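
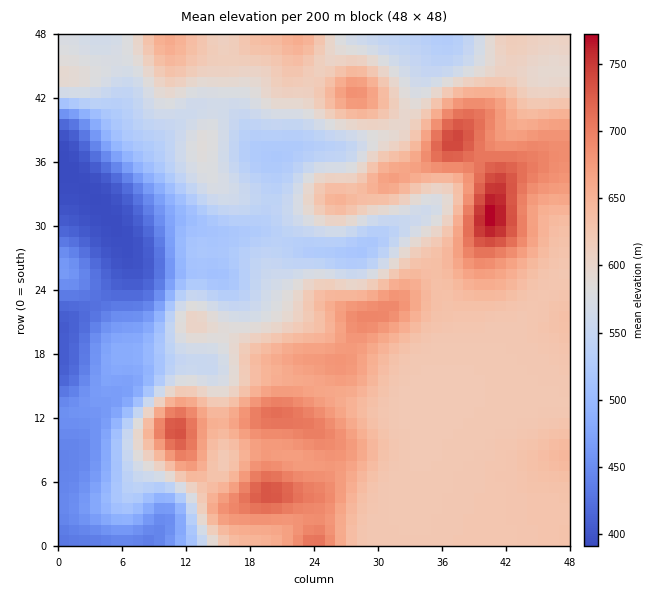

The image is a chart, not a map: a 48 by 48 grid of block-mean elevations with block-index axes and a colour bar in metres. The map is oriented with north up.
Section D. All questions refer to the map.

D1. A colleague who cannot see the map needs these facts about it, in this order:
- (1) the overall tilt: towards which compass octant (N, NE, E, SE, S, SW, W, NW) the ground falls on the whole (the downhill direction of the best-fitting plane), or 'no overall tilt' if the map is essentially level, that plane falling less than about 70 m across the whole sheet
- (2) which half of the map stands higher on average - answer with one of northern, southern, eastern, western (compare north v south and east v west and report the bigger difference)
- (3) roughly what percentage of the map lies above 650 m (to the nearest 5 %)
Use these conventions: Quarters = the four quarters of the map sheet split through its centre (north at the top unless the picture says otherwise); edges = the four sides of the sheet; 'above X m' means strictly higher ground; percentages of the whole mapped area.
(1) Overall the map slopes down towards the west.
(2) Taken as a whole, the eastern half is higher than the western.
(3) Ground above 650 m makes up about 20 % of the sheet.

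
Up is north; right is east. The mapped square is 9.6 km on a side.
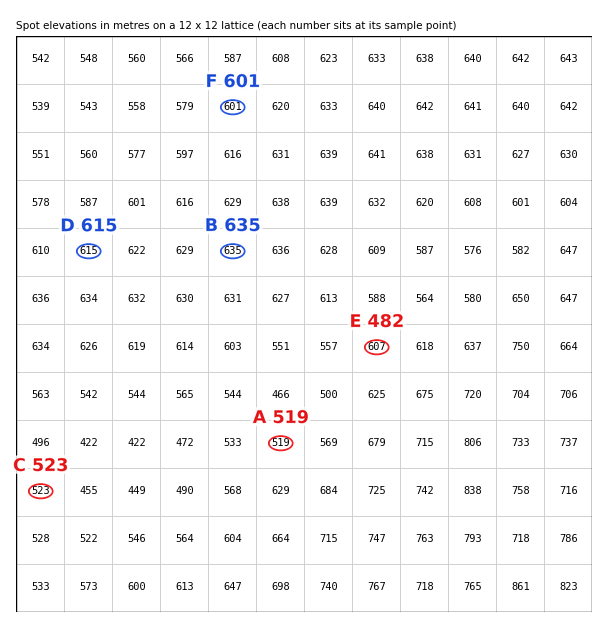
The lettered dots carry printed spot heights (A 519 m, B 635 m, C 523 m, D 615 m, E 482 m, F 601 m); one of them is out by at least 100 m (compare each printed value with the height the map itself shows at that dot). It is E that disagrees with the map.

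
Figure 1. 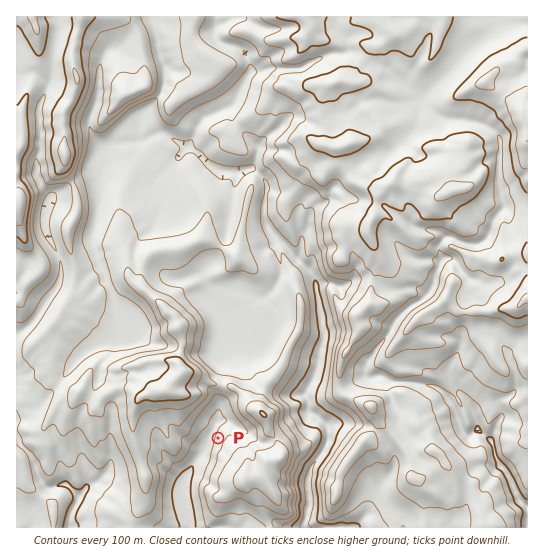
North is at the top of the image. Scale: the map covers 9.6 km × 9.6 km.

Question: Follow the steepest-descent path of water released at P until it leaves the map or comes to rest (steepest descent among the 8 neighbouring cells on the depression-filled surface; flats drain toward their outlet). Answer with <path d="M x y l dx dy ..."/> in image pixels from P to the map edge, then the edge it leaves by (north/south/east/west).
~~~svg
<path d="M218 438l-9 0-2 1-6 15-8 11-11 21 0 13 1 2 0 5 2 1 1 10 3 4 1 6"/>
exit: south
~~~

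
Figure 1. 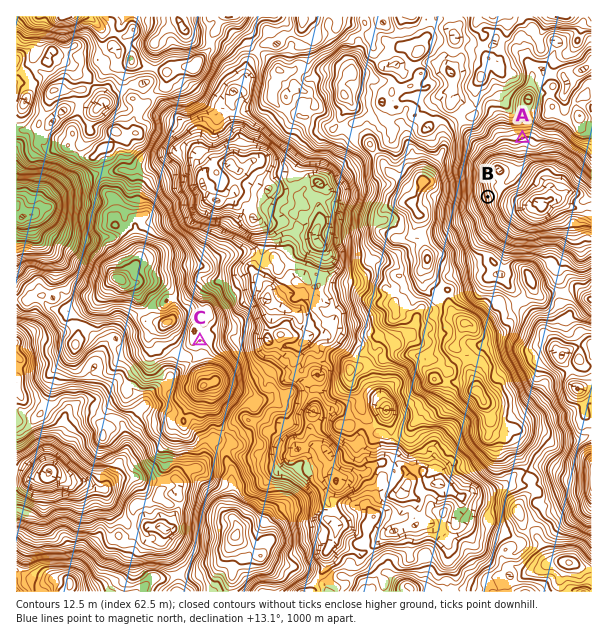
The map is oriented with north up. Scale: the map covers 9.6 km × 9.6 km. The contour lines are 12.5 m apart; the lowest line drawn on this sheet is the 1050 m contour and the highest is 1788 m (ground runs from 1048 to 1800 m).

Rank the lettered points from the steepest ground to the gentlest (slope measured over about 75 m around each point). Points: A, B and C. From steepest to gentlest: B A C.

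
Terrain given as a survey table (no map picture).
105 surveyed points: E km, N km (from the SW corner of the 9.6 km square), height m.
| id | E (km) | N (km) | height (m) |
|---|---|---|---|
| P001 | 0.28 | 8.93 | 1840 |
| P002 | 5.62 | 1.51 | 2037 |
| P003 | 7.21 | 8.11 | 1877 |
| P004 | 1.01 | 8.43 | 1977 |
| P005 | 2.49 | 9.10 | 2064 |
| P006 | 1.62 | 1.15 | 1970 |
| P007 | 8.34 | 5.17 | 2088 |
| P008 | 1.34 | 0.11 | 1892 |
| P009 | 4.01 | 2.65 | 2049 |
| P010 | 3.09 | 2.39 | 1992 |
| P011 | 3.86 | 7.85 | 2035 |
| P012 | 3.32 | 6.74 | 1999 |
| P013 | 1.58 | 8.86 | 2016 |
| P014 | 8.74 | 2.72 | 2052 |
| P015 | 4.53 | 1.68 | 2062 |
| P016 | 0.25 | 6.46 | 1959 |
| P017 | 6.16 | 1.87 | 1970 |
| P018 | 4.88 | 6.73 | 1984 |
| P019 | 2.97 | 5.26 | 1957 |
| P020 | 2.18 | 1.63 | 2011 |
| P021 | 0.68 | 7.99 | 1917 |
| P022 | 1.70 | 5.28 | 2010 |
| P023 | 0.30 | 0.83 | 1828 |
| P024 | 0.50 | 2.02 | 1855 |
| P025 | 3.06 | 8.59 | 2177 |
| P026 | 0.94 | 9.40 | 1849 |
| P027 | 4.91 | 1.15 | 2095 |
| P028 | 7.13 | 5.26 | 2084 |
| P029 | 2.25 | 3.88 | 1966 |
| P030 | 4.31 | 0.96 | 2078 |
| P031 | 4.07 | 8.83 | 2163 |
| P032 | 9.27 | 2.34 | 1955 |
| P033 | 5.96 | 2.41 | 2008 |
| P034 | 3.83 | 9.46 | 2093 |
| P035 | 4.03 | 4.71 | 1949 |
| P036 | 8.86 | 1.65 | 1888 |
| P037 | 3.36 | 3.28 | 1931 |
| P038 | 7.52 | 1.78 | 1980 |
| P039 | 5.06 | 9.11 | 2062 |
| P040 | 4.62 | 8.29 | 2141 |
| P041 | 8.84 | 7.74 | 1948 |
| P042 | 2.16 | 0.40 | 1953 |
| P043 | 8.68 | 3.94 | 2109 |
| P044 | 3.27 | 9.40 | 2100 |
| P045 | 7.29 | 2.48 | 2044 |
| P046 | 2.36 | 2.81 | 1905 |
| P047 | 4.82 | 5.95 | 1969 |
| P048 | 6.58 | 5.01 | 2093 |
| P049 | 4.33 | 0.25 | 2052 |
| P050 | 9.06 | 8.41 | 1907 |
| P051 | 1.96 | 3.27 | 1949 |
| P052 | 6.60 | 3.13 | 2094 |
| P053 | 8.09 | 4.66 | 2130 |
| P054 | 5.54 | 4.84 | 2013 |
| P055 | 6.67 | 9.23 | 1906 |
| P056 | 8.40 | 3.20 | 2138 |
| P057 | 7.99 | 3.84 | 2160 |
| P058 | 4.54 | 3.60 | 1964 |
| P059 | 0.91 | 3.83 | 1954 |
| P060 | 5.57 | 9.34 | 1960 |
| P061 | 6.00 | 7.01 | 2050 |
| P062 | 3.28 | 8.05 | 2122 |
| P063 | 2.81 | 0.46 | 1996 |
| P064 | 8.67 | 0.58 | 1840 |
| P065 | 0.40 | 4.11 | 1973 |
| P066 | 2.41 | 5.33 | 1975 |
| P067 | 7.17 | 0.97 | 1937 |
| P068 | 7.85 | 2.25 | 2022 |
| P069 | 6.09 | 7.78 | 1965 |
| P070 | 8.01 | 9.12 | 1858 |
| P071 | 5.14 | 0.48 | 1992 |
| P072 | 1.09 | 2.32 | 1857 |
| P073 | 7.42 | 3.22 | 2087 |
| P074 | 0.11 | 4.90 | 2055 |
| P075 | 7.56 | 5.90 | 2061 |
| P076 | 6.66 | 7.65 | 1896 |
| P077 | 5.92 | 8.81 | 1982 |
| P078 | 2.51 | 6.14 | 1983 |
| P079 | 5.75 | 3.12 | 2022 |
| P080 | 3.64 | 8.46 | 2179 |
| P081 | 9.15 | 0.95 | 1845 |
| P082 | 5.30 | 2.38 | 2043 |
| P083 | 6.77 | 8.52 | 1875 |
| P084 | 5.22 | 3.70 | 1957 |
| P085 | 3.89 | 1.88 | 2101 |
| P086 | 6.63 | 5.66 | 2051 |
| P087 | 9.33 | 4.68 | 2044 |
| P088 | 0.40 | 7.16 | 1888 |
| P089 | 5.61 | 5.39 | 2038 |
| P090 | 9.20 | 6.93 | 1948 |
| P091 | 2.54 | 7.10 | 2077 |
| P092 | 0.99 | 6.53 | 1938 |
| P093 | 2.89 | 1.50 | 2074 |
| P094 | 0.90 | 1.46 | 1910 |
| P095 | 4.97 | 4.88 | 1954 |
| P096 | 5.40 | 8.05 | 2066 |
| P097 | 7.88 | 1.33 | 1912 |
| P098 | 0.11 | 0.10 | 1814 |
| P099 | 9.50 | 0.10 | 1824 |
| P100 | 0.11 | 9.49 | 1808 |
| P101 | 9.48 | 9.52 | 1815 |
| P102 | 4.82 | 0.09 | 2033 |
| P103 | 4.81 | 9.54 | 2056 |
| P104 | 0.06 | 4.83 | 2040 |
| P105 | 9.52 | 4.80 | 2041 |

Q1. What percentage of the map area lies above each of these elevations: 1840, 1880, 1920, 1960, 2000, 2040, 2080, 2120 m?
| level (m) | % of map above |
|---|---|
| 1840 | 97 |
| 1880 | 89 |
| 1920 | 81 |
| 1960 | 64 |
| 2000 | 44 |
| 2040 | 29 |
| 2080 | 14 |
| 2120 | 5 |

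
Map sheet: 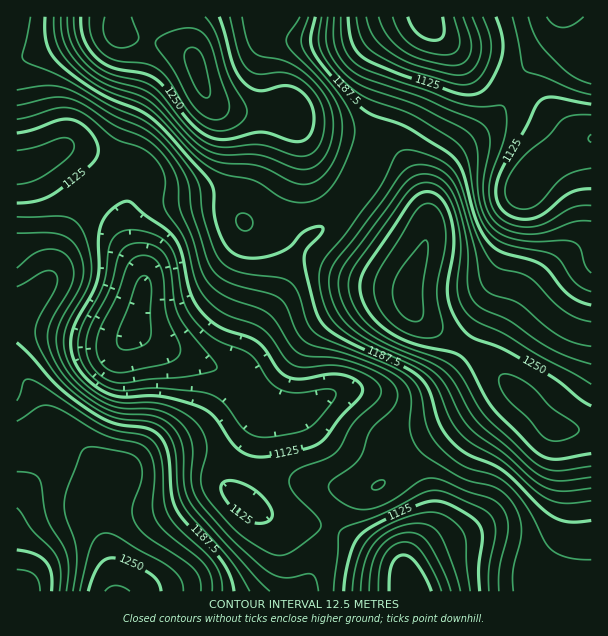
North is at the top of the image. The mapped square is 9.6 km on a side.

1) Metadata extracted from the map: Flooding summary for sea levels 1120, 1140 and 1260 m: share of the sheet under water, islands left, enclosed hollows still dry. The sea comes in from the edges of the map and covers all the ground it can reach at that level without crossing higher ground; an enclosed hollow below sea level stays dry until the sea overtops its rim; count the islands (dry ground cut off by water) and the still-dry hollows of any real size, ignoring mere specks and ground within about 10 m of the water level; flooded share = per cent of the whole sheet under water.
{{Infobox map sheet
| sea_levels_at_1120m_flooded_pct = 8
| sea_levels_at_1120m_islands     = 0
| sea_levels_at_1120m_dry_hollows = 1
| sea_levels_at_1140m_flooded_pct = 32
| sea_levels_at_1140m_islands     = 0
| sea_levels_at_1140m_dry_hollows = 0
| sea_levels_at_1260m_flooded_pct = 93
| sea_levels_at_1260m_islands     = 1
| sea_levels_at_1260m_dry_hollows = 0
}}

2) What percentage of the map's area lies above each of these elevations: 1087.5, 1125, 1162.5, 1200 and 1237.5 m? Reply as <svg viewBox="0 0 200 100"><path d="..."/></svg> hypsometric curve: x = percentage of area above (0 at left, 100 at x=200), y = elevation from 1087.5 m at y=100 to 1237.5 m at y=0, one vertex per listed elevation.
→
<svg viewBox="0 0 200 100"><path d="M192 100l-32-25-51-25-41-25-37-25"/></svg>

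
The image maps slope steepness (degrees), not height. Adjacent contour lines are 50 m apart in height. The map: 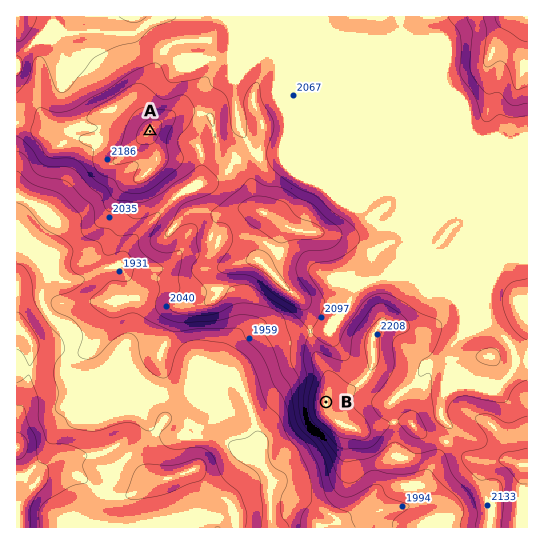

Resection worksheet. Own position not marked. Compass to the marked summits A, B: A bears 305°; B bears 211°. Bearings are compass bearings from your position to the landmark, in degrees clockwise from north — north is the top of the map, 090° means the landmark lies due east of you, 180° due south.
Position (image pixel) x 388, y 298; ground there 2120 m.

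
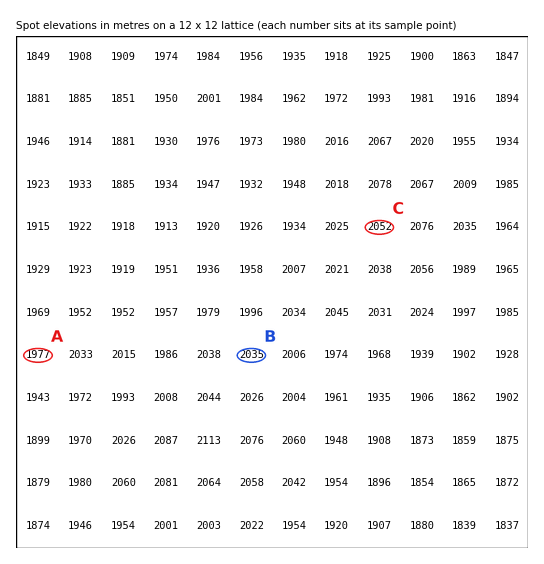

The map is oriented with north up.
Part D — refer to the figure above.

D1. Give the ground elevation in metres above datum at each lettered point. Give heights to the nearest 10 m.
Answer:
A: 1980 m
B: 2030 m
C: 2050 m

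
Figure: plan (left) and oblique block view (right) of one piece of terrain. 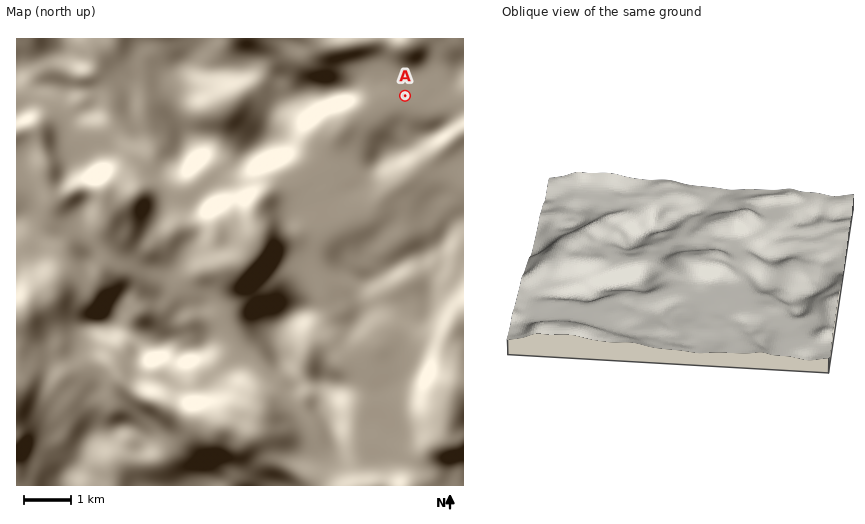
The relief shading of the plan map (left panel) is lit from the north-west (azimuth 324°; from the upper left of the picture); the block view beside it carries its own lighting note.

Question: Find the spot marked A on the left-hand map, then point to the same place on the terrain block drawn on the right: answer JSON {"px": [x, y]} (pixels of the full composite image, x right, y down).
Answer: {"px": [791, 333]}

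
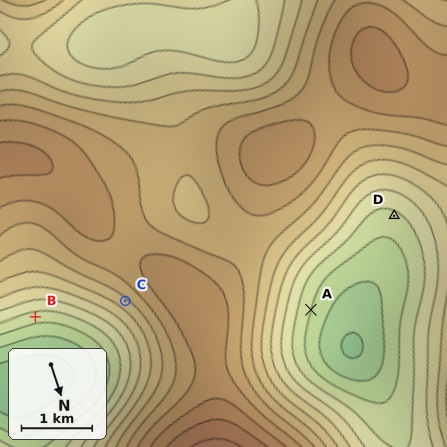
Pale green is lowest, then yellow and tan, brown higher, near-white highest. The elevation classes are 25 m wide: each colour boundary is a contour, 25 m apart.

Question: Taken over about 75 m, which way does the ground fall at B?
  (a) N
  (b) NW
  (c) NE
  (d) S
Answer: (a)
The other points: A NW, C NE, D NE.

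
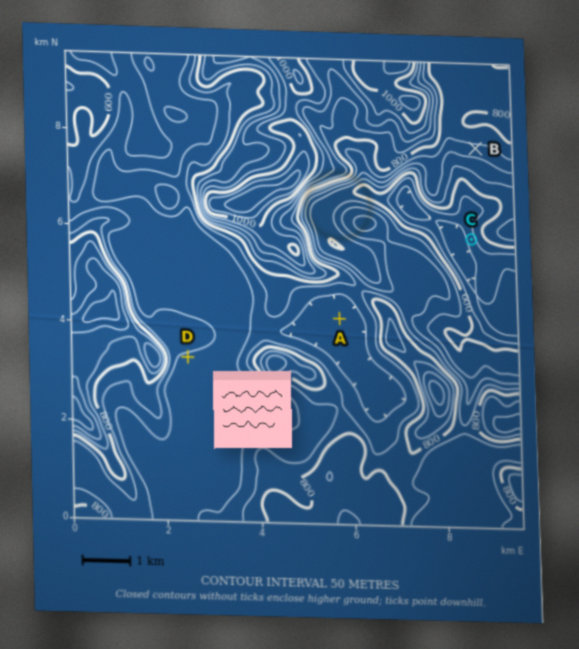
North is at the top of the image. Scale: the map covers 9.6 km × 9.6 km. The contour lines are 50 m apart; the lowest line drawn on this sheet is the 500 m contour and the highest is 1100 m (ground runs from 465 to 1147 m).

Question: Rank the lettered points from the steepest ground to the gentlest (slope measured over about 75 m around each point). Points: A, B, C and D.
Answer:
C B D A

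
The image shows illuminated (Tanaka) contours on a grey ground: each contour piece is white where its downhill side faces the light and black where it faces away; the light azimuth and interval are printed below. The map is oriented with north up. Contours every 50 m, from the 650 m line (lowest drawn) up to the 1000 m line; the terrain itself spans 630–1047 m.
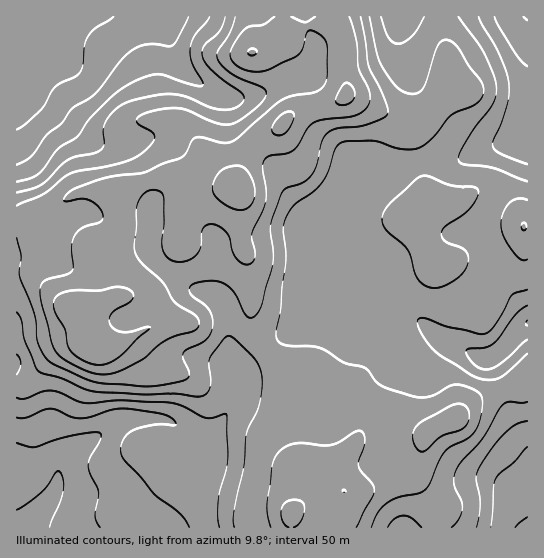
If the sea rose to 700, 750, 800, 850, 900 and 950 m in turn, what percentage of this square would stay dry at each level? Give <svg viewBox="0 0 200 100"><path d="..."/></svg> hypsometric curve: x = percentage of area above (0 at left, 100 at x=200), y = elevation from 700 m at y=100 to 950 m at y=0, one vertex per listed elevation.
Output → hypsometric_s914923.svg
<svg viewBox="0 0 200 100"><path d="M188 100l-17-20-21-20-50-20-40-20-31-20"/></svg>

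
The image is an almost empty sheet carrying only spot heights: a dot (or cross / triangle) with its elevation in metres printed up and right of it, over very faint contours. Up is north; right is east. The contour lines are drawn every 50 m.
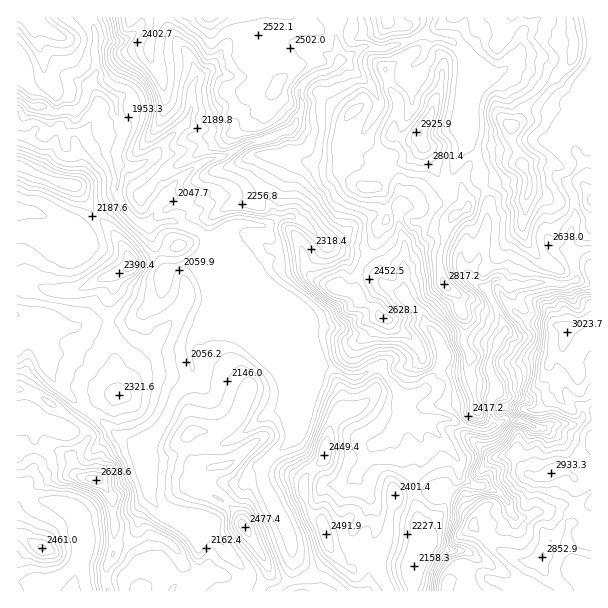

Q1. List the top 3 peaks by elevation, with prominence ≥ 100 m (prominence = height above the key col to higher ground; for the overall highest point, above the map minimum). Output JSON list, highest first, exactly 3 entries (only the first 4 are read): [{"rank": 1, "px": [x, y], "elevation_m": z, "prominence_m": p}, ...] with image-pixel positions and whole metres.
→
[{"rank": 1, "px": [567, 332], "elevation_m": 3024, "prominence_m": 1186}, {"rank": 2, "px": [512, 126], "elevation_m": 2984, "prominence_m": 393}, {"rank": 3, "px": [420, 134], "elevation_m": 2953, "prominence_m": 258}]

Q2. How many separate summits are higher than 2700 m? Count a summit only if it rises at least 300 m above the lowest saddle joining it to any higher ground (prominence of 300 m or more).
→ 2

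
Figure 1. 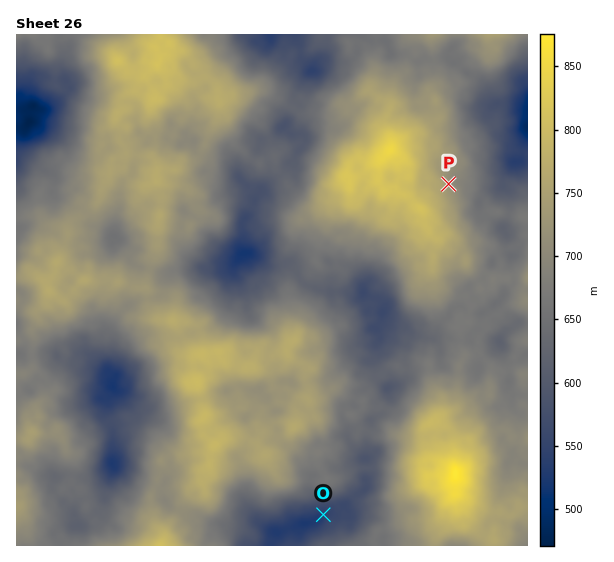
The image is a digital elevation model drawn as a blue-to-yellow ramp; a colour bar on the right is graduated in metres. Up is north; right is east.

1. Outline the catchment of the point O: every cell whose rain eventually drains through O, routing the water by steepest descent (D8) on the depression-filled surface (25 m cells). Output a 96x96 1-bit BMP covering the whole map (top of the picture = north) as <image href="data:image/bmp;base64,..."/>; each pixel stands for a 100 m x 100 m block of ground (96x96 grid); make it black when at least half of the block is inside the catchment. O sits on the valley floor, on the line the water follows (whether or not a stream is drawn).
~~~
<image width="96" height="96" href="data:image/bmp;base64,Qk2+BAAAAAAAAD4AAAAoAAAAYAAAAGAAAAABAAEAAAAAAIAEAAATCwAAEwsAAAIAAAAAAAAA////AAAAAAAAAAAAAAAAB+AAAAAAAAAAAAAAB+AAAAAAAAAAAAAAB/AAAAAAAAAAAAAAD/4AAAAAAAAAAAAAD//AAAAAAAAAAAAAH//+AAAAAAAAAAAAP///AAAAAAAAAAAAP///AAAAAAAAAAAAP///gAAAAAAAAAAAP///wAAAAAAAAAAAP///4AAAAAAAAAAAP///4AAAAAAAAAAAP///4AAAAAAAAAAAP///wAAAAAAAAAAAf///wAAAAAAAAAAAf///AAAAAAAAAAAA///+AAAAAAAAAAAA///+AAAAAAAAAAAH///+AAAAAAAAAAAP///+AAAAAAAAAAAf///+AAAAAAAAAAAP///+AAAAAAAAAAAP//+EAAAAAAAAAAAP//8AAAAAAAAAAAAP//4AAAAAAAAAAAAH+PwAAAAAAAAAAAAGAAAAAAAAAAAAAAACAAAAAAAAAAAAAAAAAAAAAAAAAAAAAAAAAAAAAAAAAAAAAAAAAAAAAAAAAAAAAAAAAAAAAAAAAAAAAAAAAAAAAAAAAAAAAAAAAAAAAAAAAAAAAAAAAAAAAAAAAAAAAAAAAAAAAAAAAAAAAAAAAAAAAAAAAAAAAAAAAAAAAAAAAAAAAAAAAAAAAAAAAAAAAAAAAAAAAAAAAAAAAAAAAAAAAAAAAAAAAAAAAAAAAAAAAAAAAAAAAAAAAAAAAAAAAAAAAAAAAAAAAAAAAAAAAAAAAAAAAAAAAAAAAAAAAAAAAAAAAAAAAAAAAAAAAAAAAAAAAAAAAAAAAAAAAAAAAAAAAAAAAAAAAAAAAAAAAAAAAAAAAAAAAAAAAAAAAAAAAAAAAAAAAAAAAAAAAAAAAAAAAAAAAAAAAAAAAAAAAAAAAAAAAAAAAAAAAAAAAAAAAAAAAAAAAAAAAAAAAAAAAAAAAAAAAAAAAAAAAAAAAAAAAAAAAAAAAAAAAAAAAAAAAAAAAAAAAAAAAAAAAAAAAAAAAAAAAAAAAAAAAAAAAAAAAAAAAAAAAAAAAAAAAAAAAAAAAAAAAAAAAAAAAAAAAAAAAAAAAAAAAAAAAAAAAAAAAAAAAAAAAAAAAAAAAAAAAAAAAAAAAAAAAAAAAAAAAAAAAAAAAAAAAAAAAAAAAAAAAAAAAAAAAAAAAAAAAAAAAAAAAAAAAAAAAAAAAAAAAAAAAAAAAAAAAAAAAAAAAAAAAAAAAAAAAAAAAAAAAAAAAAAAAAAAAAAAAAAAAAAAAAAAAAAAAAAAAAAAAAAAAAAAAAAAAAAAAAAAAAAAAAAAAAAAAAAAAAAAAAAAAAAAAAAAAAAAAAAAAAAAAAAAAAAAAAAAAAAAAAAAAAAAAAAAAAAAAAAAAAAAAAAAAAAAAAAAAAAAAAAAAAAAAAAAAAAAAAAAAAAAAAAAAAAAAAAAAAAAAAAAAAAAAAAAAAAAAAAAAAAAAAAAAAAAAAAAAAAAAAAAAAAAAAAAAAAAAAAAAAAAAAAAAAAAAAAAAAAAAAAAAAAAAAAAAAAAAAAAAAAAAAAAAAAAAAAAAAAAAAAAAAAAAAAAAAA="/>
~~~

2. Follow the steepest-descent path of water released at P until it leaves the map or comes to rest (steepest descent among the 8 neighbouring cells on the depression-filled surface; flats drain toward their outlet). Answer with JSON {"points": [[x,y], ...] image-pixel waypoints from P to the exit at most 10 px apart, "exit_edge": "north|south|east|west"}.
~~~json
{"points": [[449, 184], [459, 183], [470, 187], [481, 187], [491, 187], [502, 187], [503, 177], [511, 167], [518, 156], [523, 145], [527, 141]], "exit_edge": "east"}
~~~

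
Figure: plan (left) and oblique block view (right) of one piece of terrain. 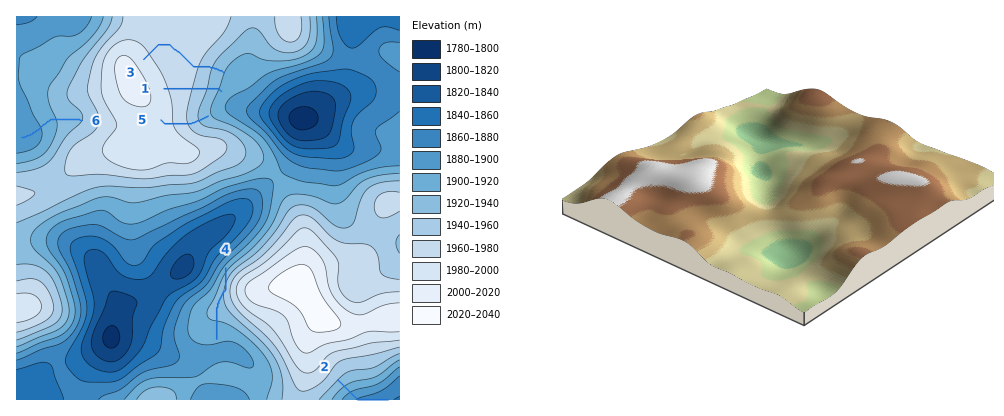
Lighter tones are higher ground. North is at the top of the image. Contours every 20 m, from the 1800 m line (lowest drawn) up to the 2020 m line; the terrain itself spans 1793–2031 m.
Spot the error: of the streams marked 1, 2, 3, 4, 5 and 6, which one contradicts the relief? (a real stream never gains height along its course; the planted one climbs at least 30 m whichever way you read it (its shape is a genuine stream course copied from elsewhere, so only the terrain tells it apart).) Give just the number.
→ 4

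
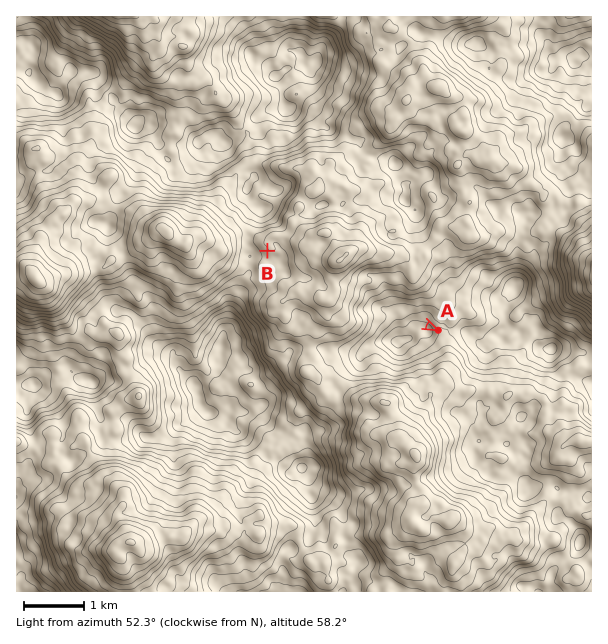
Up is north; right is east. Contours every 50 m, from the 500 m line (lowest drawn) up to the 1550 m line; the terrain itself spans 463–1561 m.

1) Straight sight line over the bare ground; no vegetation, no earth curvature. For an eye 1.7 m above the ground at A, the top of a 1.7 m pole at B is out of sight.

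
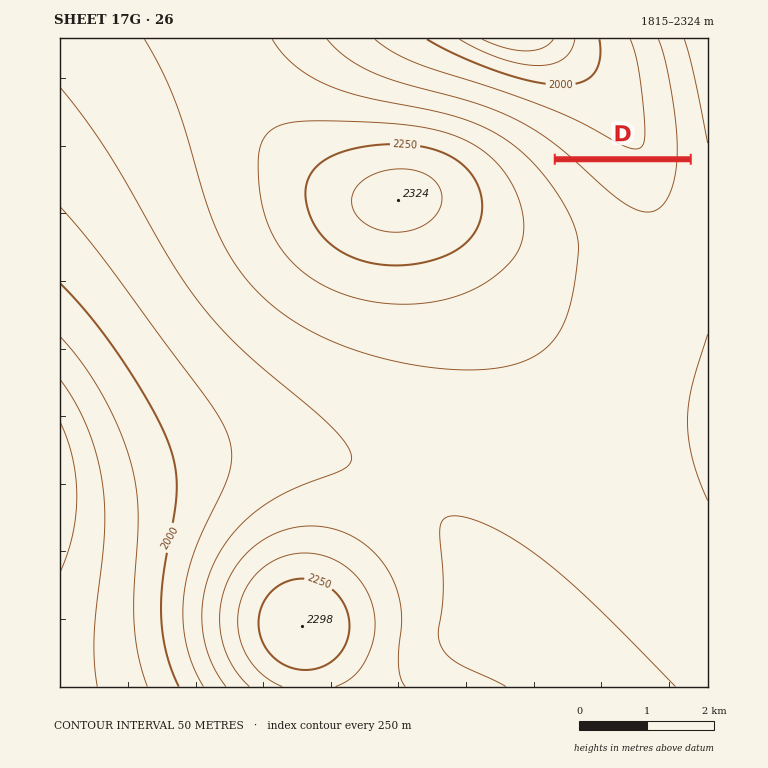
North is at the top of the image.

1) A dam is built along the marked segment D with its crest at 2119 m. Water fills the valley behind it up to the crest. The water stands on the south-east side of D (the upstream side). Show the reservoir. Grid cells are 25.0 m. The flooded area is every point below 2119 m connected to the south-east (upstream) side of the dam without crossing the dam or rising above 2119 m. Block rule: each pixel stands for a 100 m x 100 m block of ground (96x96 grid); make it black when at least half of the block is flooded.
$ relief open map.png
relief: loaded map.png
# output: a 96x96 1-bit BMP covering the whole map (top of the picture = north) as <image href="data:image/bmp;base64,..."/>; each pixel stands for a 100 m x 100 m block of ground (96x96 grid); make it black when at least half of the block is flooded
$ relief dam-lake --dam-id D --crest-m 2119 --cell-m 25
<image width="96" height="96" href="data:image/bmp;base64,Qk2+BAAAAAAAAD4AAAAoAAAAYAAAAGAAAAABAAEAAAAAAIAEAAATCwAAEwsAAAIAAAAAAAAA////AAAAAAAAAAAAAAAAAAAAAAAAAAAAAAAAAAAAAAAAAAAAAAAAAAAAAAAAAAAAAAAAAAAAAAAAAAAAAAAAAAAAAAAAAAAAAAAAAAAAAAAAAAAAAAAAAAAAAAAAAAAAAAAAAAAAAAAAAAAAAAAAAAAAAAAAAAAAAAAAAAAAAAAAAAAAAAAAAAAAAAAAAAAAAAAAAAAAAAAAAAAAAAAAAAAAAAAAAAAAAAAAAAAAAAAAAAAAAAAAAAAAAAAAAAAAAAAAAAAAAAAAAAAAAAAAAAAAAAAAAAAAAAAAAAAAAAAAAAAAAAAAAAAAAAAAAAAAAAAAAAAAAAAAAAAAAAAAAAAAAAAAAAAAAAAAAAAAAAAAAAAAAAAAAAAAAAAAAAAAAAAAAAAAAAAAAAAAAAAAAAAAAAAAAAAAAAAAAAAAAAAAAAAAAAAAAAAAAAAAAAAAAAAAAAAAAAAAAAAAAAAAAAAAAAAAAAAAAAAAAAAAAAAAAAAAAAAAAAAAAAAAAAAAAAAAAAAAAAAAAAAAAAAAAAAAAAAAAAAAAAAAAAAAAAAAAAAAAAAAAAAAAAAAAAAAAAAAAAAAAAAAAAAAAAAAAAAAAAAAAAAAAAAAAAAAAAAAAAAAAAAAAAAAAAAAAAAAAAAAAAAAAAAAAAAAAAAAAAAAAAAAAAAAAAAAAAAAAAAAAAAAAAAAAAAAAAAAAAAAAAAAAAAAAAAAAAAAAAAAAAAAAAAAAAAAAAAAAAAAAAAAAAAAAAAAAAAAAAAAAAAAAAAAAAAAAAAAAAAAAAAAAAAAAAAAAAAAAAAAAAAAAAAAAAAAAAAAAAAAAAAAAAAAAAAAAAAAAAAAAAAAAAAAAAAAAAAAAAAAAAAAAAAAAAAAAAAAAAAAAAAAAAAAAAAAAAAAAAAAAAAAAAAAAAAAAAAAAAAAAAAAAAAAAAAAAAAAAAAAAAAAAAAAAAAAAAAAAAAAAAAAAAAAAAAAAAAAAAAAAAAAAAAAAAAAAAAAAAAAAAAAAAAAAAAAA4AAAAAAAAAAAAAAB8AAAAAAAAAAAAAAD+AAAAAAAAAAAAAAH/AAAAAAAAAAAAAAH/AAAAAAAAAAAAAAP/gAAAAAAAAAAAAAP/gAAAAAAAAAAAAAf/gAAAAAAAAAAAAA//gAAAAAAAAAAAAB//gAAAAAAAAAAAAB//gAAAAAAAAAAAAD//gAAAAAAAAAAAAH//gAAAAAAAAAAAAP//gAAAAAAAAAAAAf//gAAAAAAAAAAAA///gAAAAAAAAAAAAAAAAAAAAAAAAAAAAAAAAAAAAAAAAAAAAAAAAAAAAAAAAAAAAAAAAAAAAAAAAAAAAAAAAAAAAAAAAAAAAAAAAAAAAAAAAAAAAAAAAAAAAAAAAAAAAAAAAAAAAAAAAAAAAAAAAAAAAAAAAAAAAAAAAAAAAAAAAAAAAAAAAAAAAAAAAAAAAAAAAAAAAAAAAAAAAAAAAAAAAAAAAAAAAAAAAAAAAAAAAAAAAAAAAAAAAAAAAAAAAAAAAAAAAAAAAAAAAAAAAAAAAAAAAAAAAAAAA="/>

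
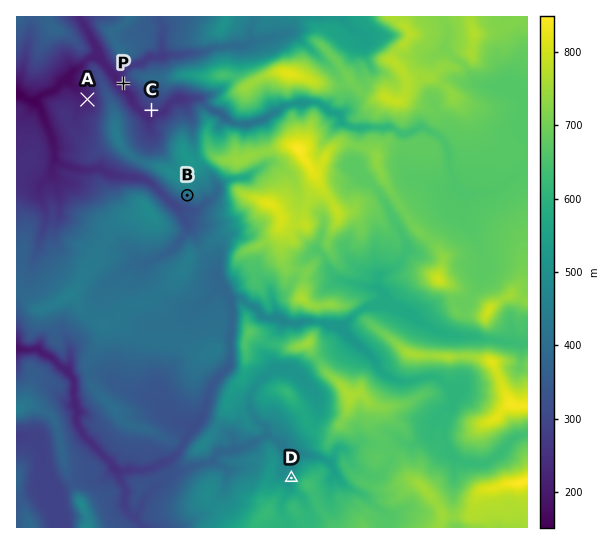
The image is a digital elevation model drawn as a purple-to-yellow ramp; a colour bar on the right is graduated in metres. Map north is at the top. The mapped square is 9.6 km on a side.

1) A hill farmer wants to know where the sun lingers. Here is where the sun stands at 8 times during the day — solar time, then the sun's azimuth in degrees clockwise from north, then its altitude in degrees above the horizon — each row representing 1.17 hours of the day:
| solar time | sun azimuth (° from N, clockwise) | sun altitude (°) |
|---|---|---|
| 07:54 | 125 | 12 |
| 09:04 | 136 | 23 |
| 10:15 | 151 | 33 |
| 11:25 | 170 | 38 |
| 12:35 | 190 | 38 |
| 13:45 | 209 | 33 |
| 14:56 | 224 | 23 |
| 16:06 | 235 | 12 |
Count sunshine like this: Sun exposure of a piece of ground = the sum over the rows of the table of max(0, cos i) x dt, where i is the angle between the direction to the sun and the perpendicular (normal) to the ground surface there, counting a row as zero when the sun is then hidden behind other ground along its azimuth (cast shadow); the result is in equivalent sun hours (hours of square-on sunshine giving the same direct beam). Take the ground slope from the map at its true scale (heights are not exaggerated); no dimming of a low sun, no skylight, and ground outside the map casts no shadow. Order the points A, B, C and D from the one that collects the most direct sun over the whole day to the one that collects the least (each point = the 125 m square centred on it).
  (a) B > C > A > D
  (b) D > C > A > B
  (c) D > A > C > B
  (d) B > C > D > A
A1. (a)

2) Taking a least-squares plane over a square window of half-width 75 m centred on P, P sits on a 22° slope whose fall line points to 234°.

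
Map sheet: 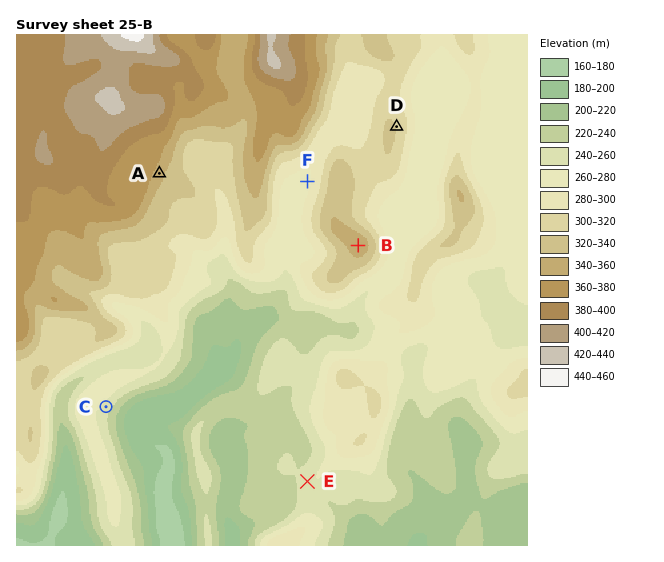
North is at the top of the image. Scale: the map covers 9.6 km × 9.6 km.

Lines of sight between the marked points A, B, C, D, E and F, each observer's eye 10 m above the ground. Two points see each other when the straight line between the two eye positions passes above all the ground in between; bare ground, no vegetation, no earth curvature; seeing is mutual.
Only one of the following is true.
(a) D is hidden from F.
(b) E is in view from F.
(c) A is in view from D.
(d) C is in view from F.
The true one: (a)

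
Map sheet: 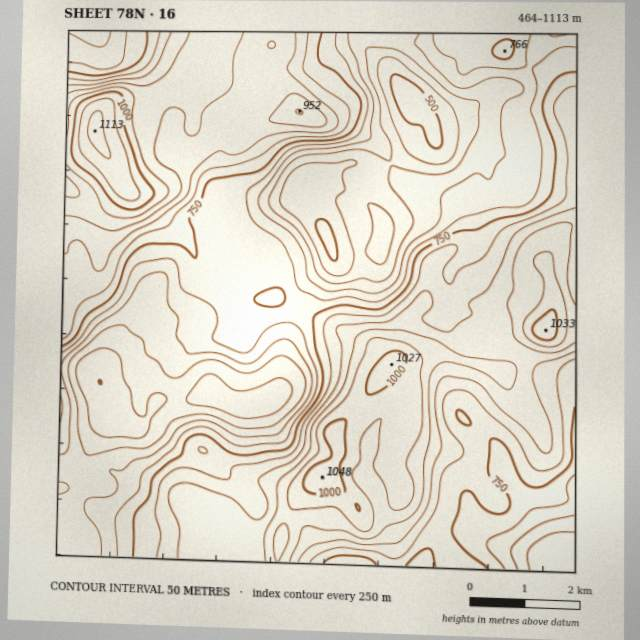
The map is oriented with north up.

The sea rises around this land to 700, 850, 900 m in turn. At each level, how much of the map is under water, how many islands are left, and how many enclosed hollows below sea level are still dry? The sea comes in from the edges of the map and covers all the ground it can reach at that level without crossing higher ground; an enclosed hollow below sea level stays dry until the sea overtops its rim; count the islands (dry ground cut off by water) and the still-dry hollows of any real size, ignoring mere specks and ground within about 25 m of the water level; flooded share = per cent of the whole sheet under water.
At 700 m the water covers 35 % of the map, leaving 0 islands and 0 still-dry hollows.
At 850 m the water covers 68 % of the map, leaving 0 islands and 0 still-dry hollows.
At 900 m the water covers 81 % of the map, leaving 1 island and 0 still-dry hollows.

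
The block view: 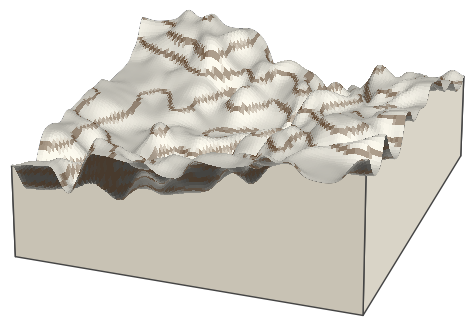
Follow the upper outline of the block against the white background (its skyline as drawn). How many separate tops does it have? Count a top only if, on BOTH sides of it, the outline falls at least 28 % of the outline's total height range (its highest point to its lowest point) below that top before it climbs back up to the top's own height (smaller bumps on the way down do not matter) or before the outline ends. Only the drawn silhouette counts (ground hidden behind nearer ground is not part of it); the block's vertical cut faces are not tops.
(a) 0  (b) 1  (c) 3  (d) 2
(b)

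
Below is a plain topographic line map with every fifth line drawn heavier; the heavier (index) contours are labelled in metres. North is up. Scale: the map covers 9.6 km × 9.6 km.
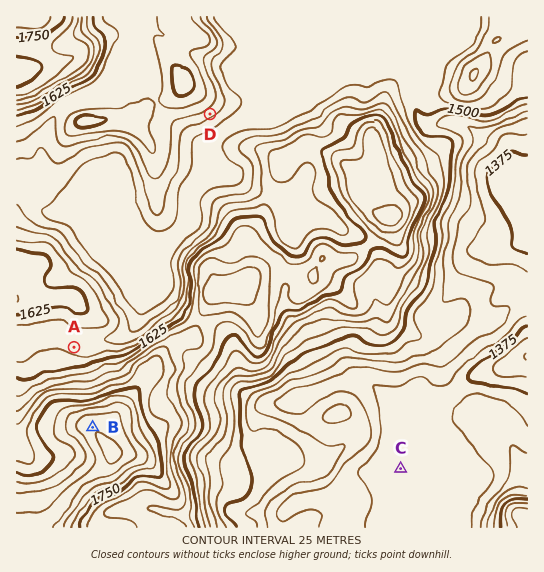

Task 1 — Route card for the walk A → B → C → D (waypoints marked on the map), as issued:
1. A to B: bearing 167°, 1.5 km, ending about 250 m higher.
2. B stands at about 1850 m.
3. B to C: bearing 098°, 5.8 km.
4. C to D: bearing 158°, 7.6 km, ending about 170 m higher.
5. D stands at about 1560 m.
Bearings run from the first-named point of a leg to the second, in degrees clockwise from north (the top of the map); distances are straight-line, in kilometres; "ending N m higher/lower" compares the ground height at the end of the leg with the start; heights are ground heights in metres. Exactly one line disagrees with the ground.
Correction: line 4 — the bearing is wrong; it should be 332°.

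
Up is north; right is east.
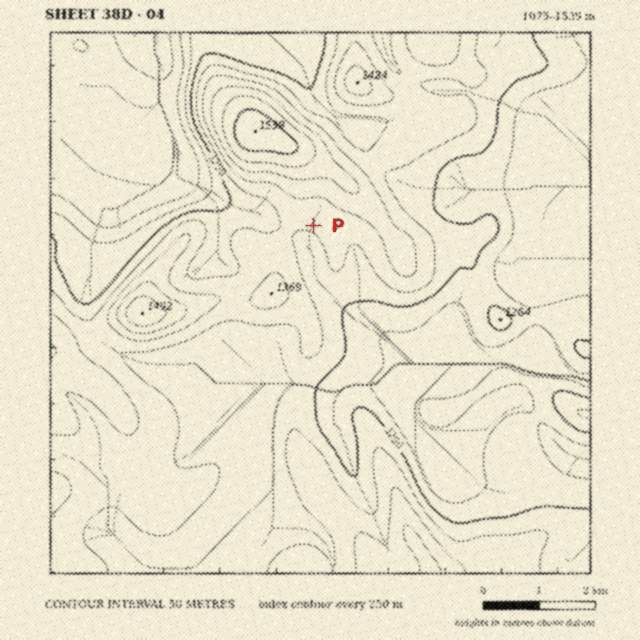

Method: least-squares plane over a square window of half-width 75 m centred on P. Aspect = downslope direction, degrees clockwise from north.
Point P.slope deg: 5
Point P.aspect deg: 207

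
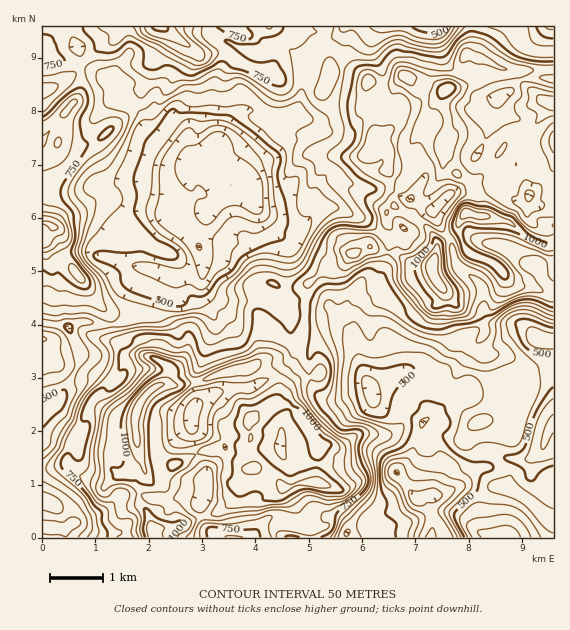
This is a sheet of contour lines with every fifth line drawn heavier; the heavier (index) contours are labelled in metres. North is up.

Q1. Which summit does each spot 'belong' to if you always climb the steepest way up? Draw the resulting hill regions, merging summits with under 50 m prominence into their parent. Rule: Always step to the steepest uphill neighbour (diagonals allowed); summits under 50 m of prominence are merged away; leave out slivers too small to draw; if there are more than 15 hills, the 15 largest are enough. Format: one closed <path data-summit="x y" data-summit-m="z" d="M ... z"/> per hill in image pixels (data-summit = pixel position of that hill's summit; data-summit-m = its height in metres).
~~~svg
<path data-summit="432 264" data-summit-m="1141" d="M377 26l-33 0-8 11-21 12-5 11-1 13-7 15-1 12-6 15-26 14-30 28-1 24-3 4-10 0-9-4-7-6-6-12-16 2-2 2 1 9-17 16-6 23-16 7-10 11 2 8 0 22 4 4 3 1-7 9-8 24-1 12 3 5 14-7 6-19 10-18 9 3 13 0 18-8 0 16 10 10 12 6 46 0 14 6 12-6 8 0 23 5 8 9 2-35-9-21-8-6-21-11-11-1-13-7-15-19 3 0 15 16 5 3 15-3 14-20 18-4 28 10 14 9 17 15 0 4-13 44-16 14-7 13 0 16 5 29 8 23 4 5 2 8 10 13 8 4 18-3 14 12-13 34-13 15 18 27-16 11-24 7-10 9-17 5-2 6 83 1 5-11-1-11-6-13 0-4 4-4 8 0 18-8 20-18 11-2 15-9 25 1 7-6 1 2 7 2 5-3 6-7 0-104-18-2-3-4 0-4-12-8-21 0-11-3-6-10 0-23-11-12-14-10-7-24-16-24-2-7 1-1-24-12 8-12-5-6-15-9 0-13-3-10 0-13 4-8-1-13 3-6-22-12 4-8 0-13-12-27 0-6z"/><path data-summit="137 409" data-summit-m="1127" d="M203 269l-18 8-13 0-9-3-10 18-6 19-3 3-29 11-36-3-10 6 10 20 2 11-19 37-9 9 30 28-6 16-25-7-10 1 0 57 10 3 5 6-4 20 12 0 16-10 20-6 20-18 23 0 17 4 23-2 12 4 5 0 4-4 0-14-33-1-10-6-4-15 0-8 11-7 24-22 0-13 5-11-3-27 20-45 0-8-13-21-1-14 2-2z"/><path data-summit="316 483" data-summit-m="1089" d="M295 345l-2 12-25 22-20 10-9-2-23 6-16 9-7 9 0 36 13 25 0 19-5 14 0 7 5 15 18 11 25 0 18-19 5-2 17 0 11 5 15 0 12-5 9 0 6 3 9 11 14-5 10-9 32-11 8-7-18-27 13-15 13-34-14-12-18 3-8-4-8-7-4-13-30 9-14 0-6-2-7-8-5-17 0-13 4-11-8 1z"/><path data-summit="160 27" data-summit-m="1029" d="M236 26l-168 0-1 2 12 21 4 14 21 14 11-1-1 11 3 5 25 23 3 6-2 11 8 7 5 2 27 17 2 8 18-3 6 12 7 6 9 4 10 0 3-4 1-24 30-28 26-14 6-15 1-12 7-15 0-9-9-3-9-11-8-4-8 0-14 8-12-1-2-17z"/><path data-summit="53 227" data-summit-m="958" d="M185 171l-20 11-37 0-13 4-19-1-15 5-13 0-17-7-9 2 1 138 18 2 7 2 11-5 36 3 16-8 0-16 8-24 7-9-3-1-4-4 0-22-2-8 10-11 16-7 6-23 16-13z"/><path data-summit="465 213" data-summit-m="1140" d="M476 155l-7 24-6 7-14 8-15 15 0 7 17 27 7 24 24 20 1 25 3 7 6 4 29 2 12 8 0 4 3 4 17 1 1-51-11-11-5-13 16-7 0-63-13 8-6 0-6-7-5 3-9-2-21-19 1-8z"/><path data-summit="447 89" data-summit-m="1044" d="M436 26l-2 2 0 27-7 28-11 19-14 5-4 8 1 13-4 8 3 36 15 9 5 6-8 12 19 11 4 0 16-16 14-8 6-7 4-8 1-12 12-20 13-40-9-7-3-8-7-9-20-2-14-10-8-22z"/><path data-summit="491 533" data-summit-m="661" d="M553 447l-5 7-5 3-7-2-1-2-7 6-25-1-15 9-11 2-20 18-18 8-8 0-4 4 0 4 6 13 1 11-4 10 123 1z"/><path data-summit="65 112" data-summit-m="863" d="M93 71l-17 2-20 13-14 5 0 93 9-1 17 7 13 0 15-5 19 1 13-4 37 0 15-7 1-2-14 5-40-1-16-6-6-6-12-22-3-11 1-7 3-6 14-16 13-7-7-9 1-12-11 2z"/><path data-summit="252 367" data-summit-m="988" d="M203 283l-2 2 1 14 13 21 0 8-20 45 3 16-2 17 20-13 23-6 9 2 20-10 26-24 0-10-4-9 0-20-5-9-3 9-7 9-36-3-23-24-10-7z"/><path data-summit="352 253" data-summit-m="979" d="M335 207l-22 4-8 14-6 6-8 3-12-3-15-16-2 1 14 18 13 7 11 1 21 11 8 6 9 21 0 21-3 11 20 25 0-25 6-9 16-14 2-5 8-25 3-18-26-22z"/><path data-summit="155 537" data-summit-m="1099" d="M144 495l-23 0-17 16-23 8-14 8-2 2 0 8 158 0-12-6-5-4-5-15 2-13-7 2-12-4-23 2z"/><path data-summit="553 103" data-summit-m="992" d="M551 78l-28 1-6 3-19 19 3 9 17 11 1 16-9 19-15 17-1 7 23 21 7 0 5-4-3-10 0-24 4-10 7-6 17-4 0-63z"/><path data-summit="405 76" data-summit-m="990" d="M435 26l-57 1-7 16 0 6 12 27 0 13-3 9 19 11 12-4 8-6 11-24 4-20z"/><path data-summit="43 339" data-summit-m="654" d="M49 323l-7 1 1 90 19-18 19-37-2-11-9-19-3-3z"/>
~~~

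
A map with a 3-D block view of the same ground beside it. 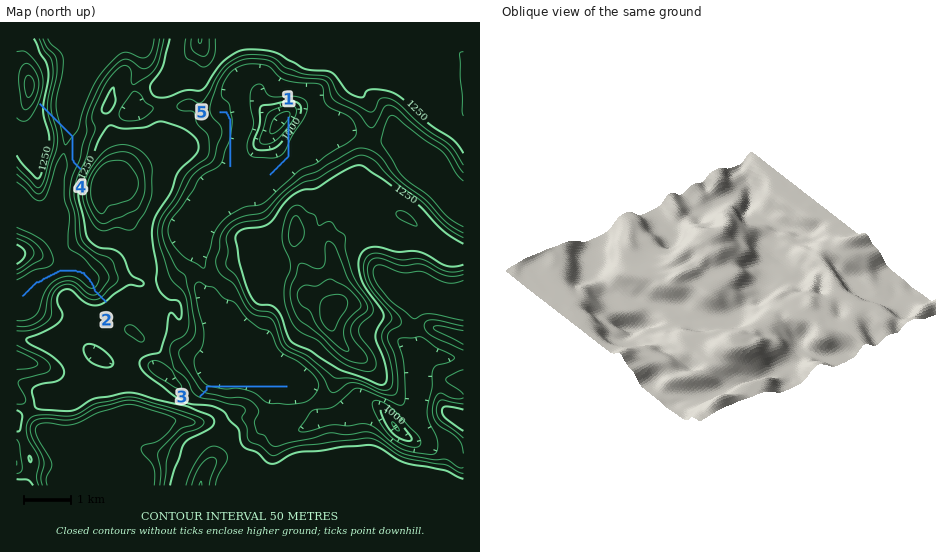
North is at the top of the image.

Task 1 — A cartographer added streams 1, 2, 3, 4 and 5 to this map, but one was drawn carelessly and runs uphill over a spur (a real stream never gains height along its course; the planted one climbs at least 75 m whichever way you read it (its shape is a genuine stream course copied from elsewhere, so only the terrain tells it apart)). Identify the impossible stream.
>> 4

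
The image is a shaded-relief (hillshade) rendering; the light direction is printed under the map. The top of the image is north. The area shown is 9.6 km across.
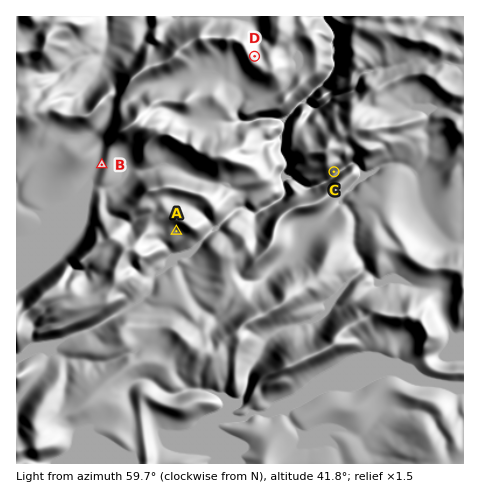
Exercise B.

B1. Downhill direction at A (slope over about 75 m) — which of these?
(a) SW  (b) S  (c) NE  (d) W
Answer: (a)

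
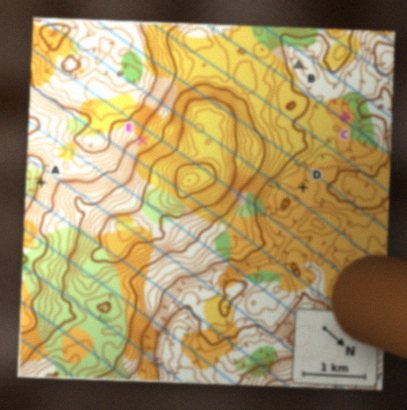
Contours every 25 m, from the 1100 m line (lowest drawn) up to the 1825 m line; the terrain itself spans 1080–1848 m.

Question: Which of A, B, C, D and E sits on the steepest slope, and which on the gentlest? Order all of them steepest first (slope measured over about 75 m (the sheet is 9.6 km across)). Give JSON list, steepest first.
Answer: ["E", "A", "C", "B", "D"]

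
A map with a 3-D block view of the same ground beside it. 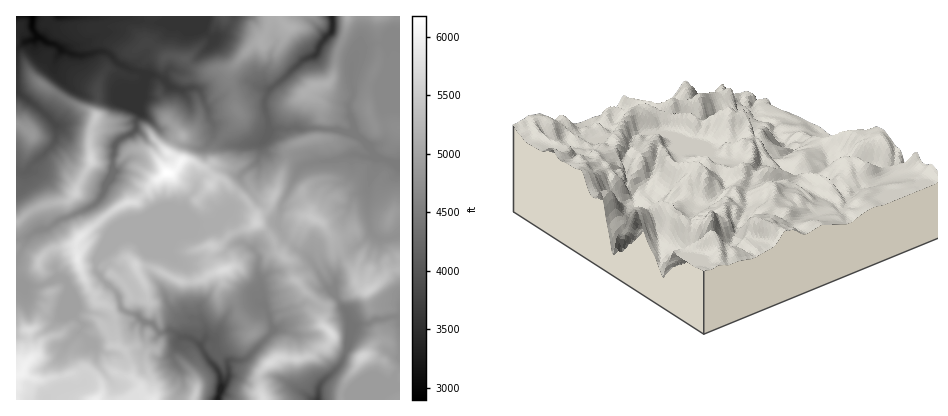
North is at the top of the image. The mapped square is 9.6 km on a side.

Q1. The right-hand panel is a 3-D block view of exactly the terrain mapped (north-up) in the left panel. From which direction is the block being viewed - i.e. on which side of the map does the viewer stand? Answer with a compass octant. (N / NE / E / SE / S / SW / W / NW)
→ SE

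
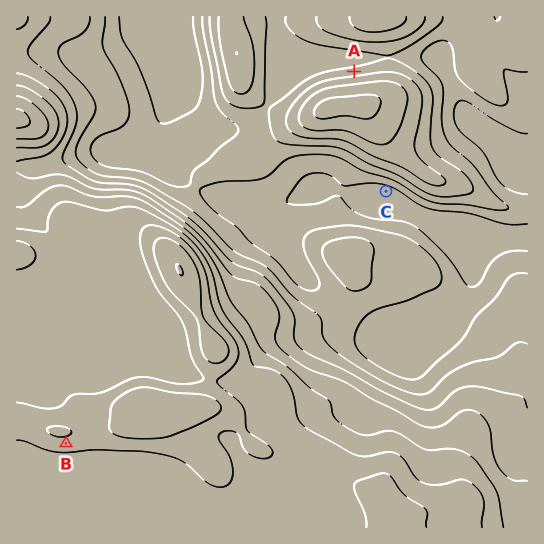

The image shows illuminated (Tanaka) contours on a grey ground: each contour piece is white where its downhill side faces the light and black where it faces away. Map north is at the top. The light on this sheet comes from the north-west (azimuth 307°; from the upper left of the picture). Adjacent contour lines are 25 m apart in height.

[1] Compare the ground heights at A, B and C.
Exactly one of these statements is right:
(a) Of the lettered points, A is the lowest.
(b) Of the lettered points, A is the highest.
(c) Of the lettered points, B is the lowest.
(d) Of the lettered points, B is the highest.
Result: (d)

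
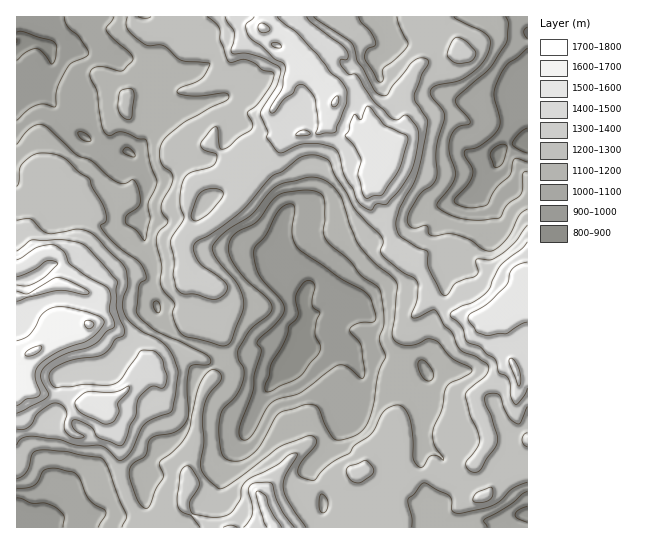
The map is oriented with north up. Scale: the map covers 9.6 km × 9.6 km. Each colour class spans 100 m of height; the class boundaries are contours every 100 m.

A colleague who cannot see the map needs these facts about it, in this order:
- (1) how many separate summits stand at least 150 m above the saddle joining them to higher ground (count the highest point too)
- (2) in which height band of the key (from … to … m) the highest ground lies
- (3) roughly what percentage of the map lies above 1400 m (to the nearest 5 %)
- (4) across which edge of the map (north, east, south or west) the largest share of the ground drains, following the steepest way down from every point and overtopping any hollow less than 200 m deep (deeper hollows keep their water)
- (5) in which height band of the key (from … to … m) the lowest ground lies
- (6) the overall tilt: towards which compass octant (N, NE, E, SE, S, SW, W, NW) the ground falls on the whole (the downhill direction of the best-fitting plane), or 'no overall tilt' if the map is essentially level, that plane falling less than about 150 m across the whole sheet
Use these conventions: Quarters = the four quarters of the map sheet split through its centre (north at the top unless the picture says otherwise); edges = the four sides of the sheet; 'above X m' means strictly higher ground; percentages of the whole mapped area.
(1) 4 summits rise at least 150 m above their surroundings.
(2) The highest ground lies in the 1700–1800 m band.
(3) About 15 % of the map lies above 1400 m.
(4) Drainage is mainly to the west: more ground falls towards that edge than towards any other.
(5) The lowest ground lies in the 800–900 m band.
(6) On the whole the map has no overall tilt.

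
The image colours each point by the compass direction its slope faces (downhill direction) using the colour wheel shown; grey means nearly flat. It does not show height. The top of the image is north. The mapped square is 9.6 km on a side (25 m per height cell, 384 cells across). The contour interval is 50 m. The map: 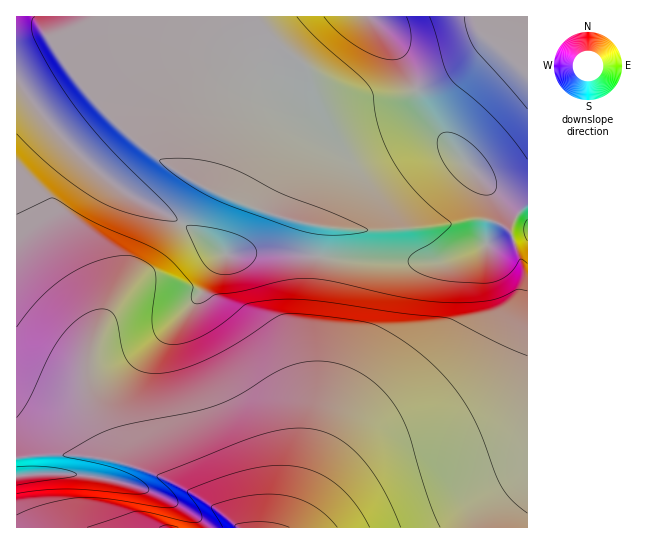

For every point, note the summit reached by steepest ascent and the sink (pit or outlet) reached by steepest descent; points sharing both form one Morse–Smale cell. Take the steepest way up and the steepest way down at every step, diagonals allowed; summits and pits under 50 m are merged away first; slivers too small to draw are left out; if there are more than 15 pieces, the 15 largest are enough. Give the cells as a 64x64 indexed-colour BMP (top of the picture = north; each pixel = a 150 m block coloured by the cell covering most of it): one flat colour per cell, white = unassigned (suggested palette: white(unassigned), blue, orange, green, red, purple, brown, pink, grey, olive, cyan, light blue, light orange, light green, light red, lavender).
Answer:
<image width="64" height="64" href="data:image/bmp;base64,Qk12CAAAAAAAAHYAAAAoAAAAQAAAAEAAAAABAAQAAAAAAAAIAAATCwAAEwsAABAAAAAAAAAA////ALR3HwAOf/8ALKAsACgn1gC9Z5QAS1aMAMJ34wB/f38AIr28AM++FwDox64AeLv/AIrfmACWmP8A1bDFAERERERERERERERERERBERERIiIiIiIiIiIiIiIiIiIiRERERERERERERERERBEREREiIiIiIiIiIiIiIiIiIiJERERERERERERERERBERERERIiIiIiIiIiIiIiIiIiIkREREREREREREREQREREREREiIiIiIiIiIiIiIiIiIiREREREREREREREQRERERERESIiIiIiIiIiIiIiIiIiJEREREREREREREERERERERERIiIiIiIiIiIiIiIiIiIkRERERERERERBERERERERERESIiIiIiIiIiIiIiIiIiREREREREREERERERERERERERIiIiIiIiIiIiIiIiIiJEREREREQREREREREREREREREiIiIiIiIiIiIiIiIiIhERERERERERERERERERERERESIiIiIiIiIiIiIiIiIiEREREREREREREREREREREREREiIiIiIiIiIiIiIiIiIRERERERERERERERERERERERESIiIiIiIiIiIiIiIiIhERERERERERERERERERERERERIiIiIiIiIiIiIiIiIiEREREREREREREREREREREREREiIiIiIiIiIiIiIiIiIRERERERERERERERERERERERESIiIiIiIiIiIiIiIiIhERERERERERERERERERERERERIiIiIiIiIiIiIiIiIiEREREREREREREREREREREREREiIiIiIiIiIiIiIiIiIRERERERERERERERERERERERESIiIiIiIiIiIiIiIiIhERERERERERERERERERERERERIiIiIiIiIiIiIiIiIiEREREREREREREREREREREREREiIiIiIiIiIiIiIiIiIRERERERERERERERERERERERESIiIiIiIiIiIiIiIiIhERERERERERERERERERERERERIiIiIiIiIiIiIiIiIiEREREREREREREREREREREREREiIiIiIiIiIiIiIiIiIRERERERERERERERERERERERESIiIiIiIiIiIiIiIiIhERERERERERERERERERERERERIiIiIiIiIiIiIiIiIiEREREREREREREREREREREREREiIiIiIiIiIiIiIiIiIRERERERERERERERERERERERESIiIiIiIiIiIiIiIiIhERERERERERERERERERERERERIiIiIiIiIiIiIiIiIiEREREREREREREREREREREREREiIiIiIiIiIiIiIiIiIRERERERERERERERERERERERERIiIiIiIiIiIiIiIiIhEREREREREREREREREREREREREiIiIiIiIiIiIiIiIiERERERERERERERERERERERERESIiIiIiIiIiIiIiIiIRERERERERERERERERERERERERIiIiIiIiIiIiIiIiIhEREREREREREREREREREREREREiIiIiIiIiIiIiIiIiERERERERERERERERERERERERESIiIiIiIiIiIiIiIiIRERERERERERERERERERERERERIiIiIiIiIiIiIiIiIhEREREREREREREREREREREREREiIiIiIiIiIiIiIiIiERERERERERERERERERERERERESIiIiIiIiIiIiIiIiIRERERERERERERERERERERERIiIiIiIiIiIiIiIiIiIhERERERERERERERERERERIiIiIiIiIiIiIiIiIiIiIzERERERERERERERERERESIiIiIiIiIiIiIiIiIiIiIzMRERERERERERERERERIiIiIiIiIiIiIiIiIiIiIiIzMxERERERERERERERESIiIiIiIiIiIiIiIiIiIiIiIzMzERERERERERERERERIiIiIiIiIiIiIiIiIiIiIiIzMzMREREREREREREREREiIiIiIiIiIiIiIiIiIiIiIzMzMxERERERERERERERESIiIiIiIiIiIiIiIiIiIiIzMzMzERERERERERERERERIiIiIiIiIiIiIiIiIiIiIzMzMzMRERERERERERERERESIiIiIiIiIiIiIiIiIiIjMzMzMxERERERERERERERERIiIiIiIiIiIiIiIiIiIjMzMzMzEREREREREREREREREiIiIiIiIiIiIiIiIiIjMzMzMzMRERERERERERERERERIiIiIiIiIiIiIiIiIjMzMzMzMxEREREREREREREREREiIiIiIiIiIiIiIiIjMzMzMzMzERERERERERERERERERIiIiIiIiIiIiIiIiMzMzMzMzMRERERERERERERERERESIiIiIiIiIiIiIiMzMzMzMzMxERERERERERERERERERIiIiIiIiIiIiIiIzMzMzMzMzERERERERERERERERERESIiIiIiIiIiIiIjMzMzMzMzMREREREREREREREREREREiIiIiIiIiIiIjMzMzMzMzMxEREREREREREREREREREREiIiIiIiIiIiMzMzMzMzMzERERERERERERERERERERERIiIiIiIiIiMzMzMzMzMzMRERERERERERERERERERERESIiIiIiIiIzMzMzMzMzMxERERERERERERERERERERESIiIiIiIiIzMzMzMzMzMzERERERERERERERERERERESIiIiIiIiIzMzMzMzMzMzMRERERERERERERERERERESIiIiIiIiIjMzMzMzMzMzMxERERERERERERERERERESIiIiIiIiIjMzMzMzMzMzMz"/>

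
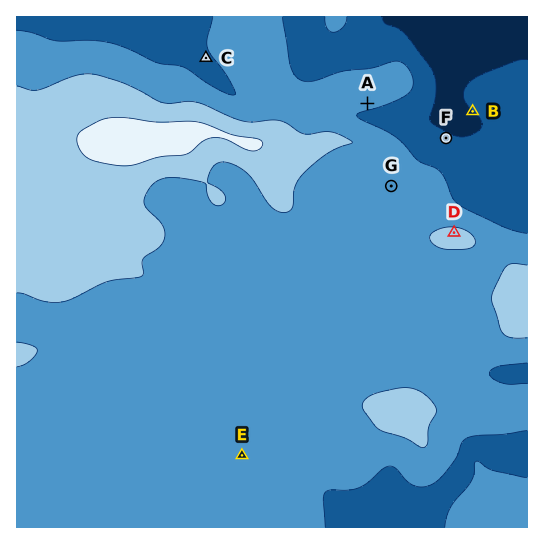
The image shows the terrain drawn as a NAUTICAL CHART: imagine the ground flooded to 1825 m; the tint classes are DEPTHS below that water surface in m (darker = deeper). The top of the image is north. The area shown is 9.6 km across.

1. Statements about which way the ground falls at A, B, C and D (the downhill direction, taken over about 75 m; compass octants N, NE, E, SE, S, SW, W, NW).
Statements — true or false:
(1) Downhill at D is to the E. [false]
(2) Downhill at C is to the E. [false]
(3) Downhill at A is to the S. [true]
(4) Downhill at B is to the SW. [true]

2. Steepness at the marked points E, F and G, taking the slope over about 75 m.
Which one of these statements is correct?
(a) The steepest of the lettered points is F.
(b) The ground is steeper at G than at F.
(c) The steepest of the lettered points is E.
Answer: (a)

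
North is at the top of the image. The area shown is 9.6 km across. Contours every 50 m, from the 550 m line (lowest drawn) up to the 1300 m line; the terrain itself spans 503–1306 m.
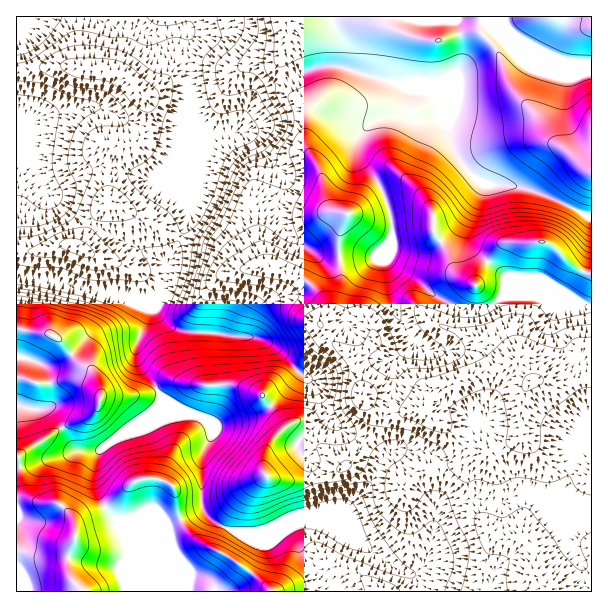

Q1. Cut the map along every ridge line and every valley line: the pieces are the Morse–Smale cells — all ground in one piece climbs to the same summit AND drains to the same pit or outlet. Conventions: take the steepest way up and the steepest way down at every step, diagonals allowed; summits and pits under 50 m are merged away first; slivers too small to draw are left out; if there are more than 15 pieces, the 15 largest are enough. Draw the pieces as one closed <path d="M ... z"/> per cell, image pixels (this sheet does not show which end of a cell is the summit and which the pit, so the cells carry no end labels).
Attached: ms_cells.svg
<path d="M332 16l-240 1 21 9 21 0 12 8 15 0 10-3 16 1 0 28 3 11 0 145-15 35-9 15-3 22-14 8-31-2 30 14 0 9-12 28 0 12 26 41 20 14 15 3 13 9 9 2 36-11 14-7 26-27 5-7-3-4 9 8 8 8 11 22 1 9-17 13-11 11-2 5 14 18 12 43-13 9-29 11 5 1 11-5 19 0 9 3 18 10 23 10 33 24 15 4 7-4 6-7 6-20 2-24 4-6 11-8 22-6 30 5 14-11 7-3 9 0 8 4 21-1 19 9 13 1 0-197-20-5-24 0-9-5-27-1-9 1-18 12-18 2-29-12-25-21-17-9-10-10 6-11 3 3 22 3 8-1 13-8 22-20 9-12 13-24 0-5-19-18-6-9-7-18-5-19-7-12-2-8-8-8-18-7-15 0-55-18 3-6 0-16-6-11z"/><path d="M485 16l-152 0 1 10 9 18 0 16-3 6 55 18 15 0 18 7 8 8 2 8 7 12 5 19 7 18 23 26 9 4 26 0 12 2 21 8 43 21 1-152-34-4-55-23-16-14z"/><path d="M203 508l-9 6-28 11-27 65 1 2 281-1 0-6-7-9-16-6-33-24-23-10-18-10-9-3-19 0-11 5-13 0-12 4-20 2-25-11-7-5z"/><path d="M531 490l-13 2-17 12-30-5-28 9-9 11-2 24-6 20-6 7-8 5 6 4 3 12 170 1 1-88-17-4-15-7-21 1z"/><path d="M189 100l-1 17-2 9-18 38-16 16-6 0-26-11-9-1-2 9 0 23-9 10-16 32-6 5-13-3-27 8-21 0-1 23 2 2 38 3 33 10 34 4 8 2 18 0 14-8 3-22 9-15 15-35z"/><path d="M300 373l-14 19-22 18-45 16-9-1 2 10-10 20 0 52 6 11 7 5 25 11 20-2 24-6 25-10 13-9-12-43-8-8-6-12 13-14 17-13 0-4-12-27z"/><path d="M92 16l-75 0-1 55 11 1 24-6 17 0 10 2 32 2 12 4 23 24 3 9 0 15-3 10-8 10-6 3-12 0-3 2-6 20 36 13 6 0 18-21 18-42 2-46-3-11 0-28-16-1-10 3-15 0-12-8-21 0z"/><path d="M98 451l-24 0-9 5-17 2-21 8-9 0-2 2 1 124 109-1-2-24 4-10 0-9-10-26-16-21-6-13-2-20 4-13z"/><path d="M17 276l-1 53 28 3 15 6 17 22 18 14 6 12 2 10-5 14-7 6-28 12 12 20 9 3 15 0 55-39 9-11-2-8-18-24-6-12 0-12 12-28 0-9-31-14-28-4-33-10z"/><path d="M162 398l-9 14-55 40-4 16 0 14 3 10 13 23 8 7 10 26 0 9-4 10 2 25 13-1 27-66 36-16 0-54 10-20-1-9-5-6-9-5-15-3z"/><path d="M68 66l-17 0-35 6 0 62 5 2 7 8 10 36 9 12 12-5 31-18 12-3 8 2 6-21 3-2 12 0 6-3 8-10 3-10 0-15-3-9-23-24-12-4-32-2z"/><path d="M488 184l-4 1-8 21-7 24 0 10 5 9 32 29-2 18 35 0 9 5 24 0 12 5 7 0 1-88-31-16-34-14-12-2z"/><path d="M18 134l-2 1 0 116 22 1 27-8 13 3 6-5 16-32 9-10 1-32-8-2-12 3-31 18-12 5-9-12-8-33-5-7z"/><path d="M482 188l-7 15-15 21-22 20-13 8-8 1-22-3-3-3-6 11 10 10 17 9 25 21 29 12 13 0 15-8 9-6 2-14 0-4-23-19-9-10-5-9 0-10 13-38z"/><path d="M24 330l-8 0 0 26 19 5 9 5 6 18 0 20-6 4 4 1 7 7 7 11 28-11 7-6 5-14-2-10-6-12-17-13-18-23-9-4z"/>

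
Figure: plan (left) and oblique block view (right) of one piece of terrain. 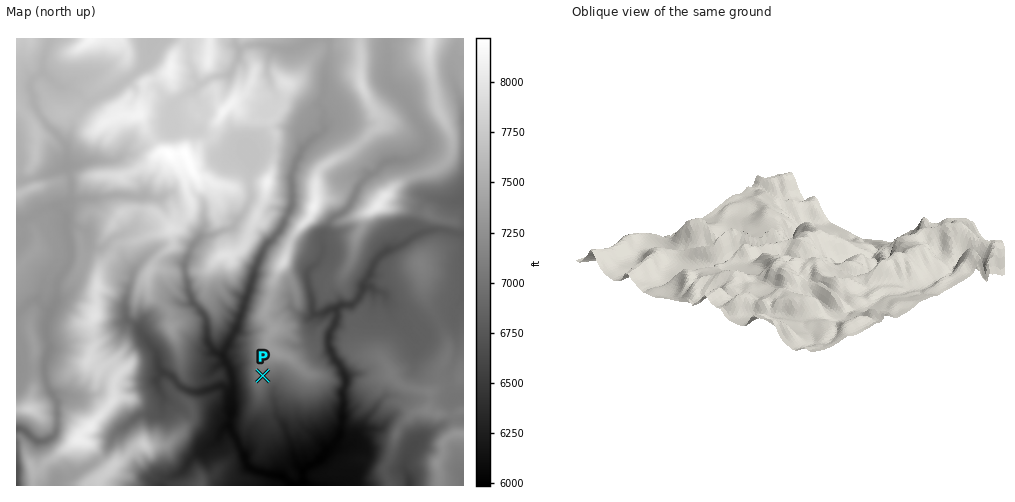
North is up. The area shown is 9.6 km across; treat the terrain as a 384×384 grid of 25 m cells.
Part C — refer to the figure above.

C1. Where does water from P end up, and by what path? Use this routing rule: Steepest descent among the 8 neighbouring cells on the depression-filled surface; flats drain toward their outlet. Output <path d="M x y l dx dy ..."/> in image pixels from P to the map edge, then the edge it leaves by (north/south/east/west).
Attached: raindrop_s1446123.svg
<path d="M263 376l9 9 0 4 1 1 0 9 3 7 0 7 7 9 3 7 1 6 5 10 1 9 4 6 1 4 4 5 0 13-3 3"/>
exit: south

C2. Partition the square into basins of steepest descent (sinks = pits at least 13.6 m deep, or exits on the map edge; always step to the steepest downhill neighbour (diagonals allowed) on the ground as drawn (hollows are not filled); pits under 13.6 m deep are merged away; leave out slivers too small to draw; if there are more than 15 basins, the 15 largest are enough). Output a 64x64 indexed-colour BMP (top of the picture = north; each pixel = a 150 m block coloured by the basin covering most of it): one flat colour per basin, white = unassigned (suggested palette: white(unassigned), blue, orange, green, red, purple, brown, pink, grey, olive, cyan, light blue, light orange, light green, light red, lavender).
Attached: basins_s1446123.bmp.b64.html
<image width="64" height="64" href="data:image/bmp;base64,Qk12CAAAAAAAAHYAAAAoAAAAQAAAAEAAAAABAAQAAAAAAAAIAAATCwAAEwsAABAAAAAAAAAA////ALR3HwAOf/8ALKAsACgn1gC9Z5QAS1aMAMJ34wB/f38AIr28AM++FwDox64AeLv/AIrfmACWmP8A1bDFACInd3d3d4iIiIiIERERERERERERERERERERFEREREmZIid3d3d3iIiIiBEREREREREREREREREREREURERESZkiZ3d3d3d4iIiBERERERERERERERERERERERRERESZmSJmd3d3dxEYiBERERERERERERERERERERERFERERJmZImZmd3d3ERGBERERERERERERERERERERERERRERESZkmZmZnd3ERERERERERERERERERERERERERERFERERJmSZmZmZhEREREREREREREREREREREREREREREUREREmZZmZmZmERERERERERERERERERERERERERERERREREREFmZmZmIiEREREREREREREREREREREREREREREUREREQWZmYiIiIRERERERERERERERERERERERERERERFERERBZmIiIiIiERERERERERERERERERERERERERERERREEREiIiIiIiIhERERERERERERERERERERERERERERERERESIiIiIiIiIRERERERERERERERERERERERERERERERERIiIiIiIiIhEREREREREREREREREREREREREREREREREiIiIiIiIiERERERERERERERERERERERERERETMzMRESIiIiIiIiIRERERERERERERERERERERERERETMzMxERIiIiIiIiIiERERERERERERERERERERERERETMzMzMREiIiIiIiERERERERERERERERERERERERERERMzMzMxESIiIiIiIRERERERERERERERERERERERERETMzMzMzMRIiIiIiIhEREREREREREREREREREREREREzMzMzMzMxEiIiIiIiERERERERERERERERERERERERETMzMzMzMzESIiIiIiIRERERERERERERERERERERERETMzMzMzMzERIiIiIiIhERERERERERERERERERERERERMzMzMzMzMREiIiIiIiEREREREREREREREREREREREREzMzMzMzMRESIiIiIiIRERERERERERERERERERERERERMzMzMzMxERIiIiIiIhEREREREREREREREREREREREREzMzMzMxEREiIiIiIiEREREREREREREREREREREREREzMzMzMzERESIiIiIiIREREREREREREREREREREREREzMzMzMzERERIiIiIiIiERERERERERERERERERERERETMzMzMzMREREiIiIiIiIRERERERERERERERERERERERMzMRMzMxERESIiIiIiIhEREREREREREREREREREREREzEREREzERERIiIiIiIiEREREREREREREREREREREREREREREREREREiIiIiIiIhERERERERERERERERERERERERERERERERESIiIiIiIiIRERERERERERERERERERERERERERERERERIiIiIiIiIiEREREREREREREREREREREREREREREREREiIiIiIiIiIiIRERERERERERERERERERERERERERERESIiIiIiIiIiIiIiERERERERERERERERERERERERERERIiIiIiIiIiIiIiIREREREREREREREREREREREREREREiIiIiIiIiIiIiIRERERERERERERERERERERERERFVVSIiIiIiIiIiIhEREREREREREREREREREREREREVVVVVIiIiIiIiIiIhERERERERERERERERERERERFVVVVVVVUiIiIiIiIiIiERERERERERERERERERERERERVVVVVVVSIiIiIiIiIiIREREREREREREREREREREREREVVVVVVVIiIiIiIiIiIRERERERERERERERERERERERERFVVVVVUiIiIiIiIiIhERERERERERERERERERERERERERFVVVVREiIiIiIiIiIhEREREREREREREREREREREREREREVVVERIiIiIiIiIiIhEREREREREREREREREREREREREREVUREiIiIiIiIiIiERERERERERERERERERERERERERERVRESIiIiIiIiIiIRERERERERERERERERERERERERERFVERIiIiIiIiIiIREREREREREREREREREREREREREREVUREiIiIiIiIiIhERERERERERERERERERERERERERERVRESIiIiISIiIhERERERERERERERERERERERERERERERERIiIiERESIiERERERERERERERERERERERERERERERERERERERERERERERERERERERERERERERERERERERERERERERERERERERERERERERERERERERERERERERERERERERERERERERERERERERERERERERERERERERERERERERERERERERERERERERERERERERERERERERERERERERERERERERERERERERERERERERERERERERERERERERERERERERERERERERERERERERERERERERERERERERERERERERERERERERERERERERERERERERERERERERERERERERERERERERERERERERERERERERERERERERERERERERERERERERERERERERERERERERERERERERERERERERERERERERERERERERERERERERERERERERERERERERERERERERERERERERERERERERERERERERERERERERERERERERERERER"/>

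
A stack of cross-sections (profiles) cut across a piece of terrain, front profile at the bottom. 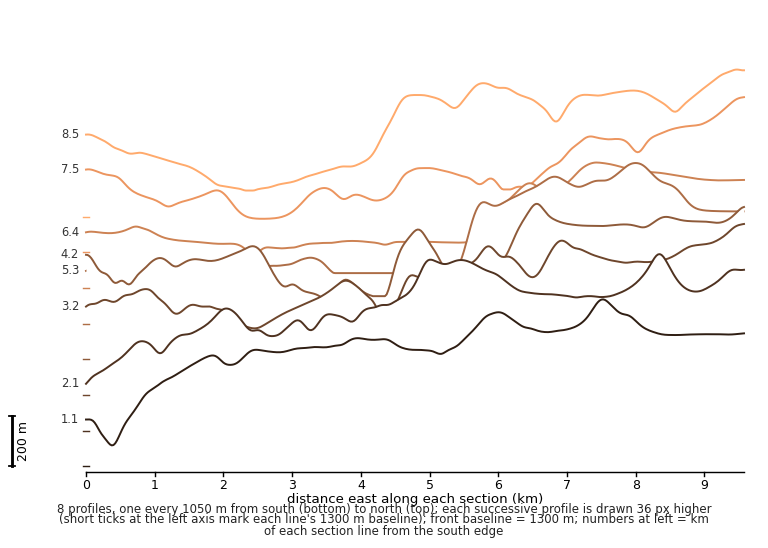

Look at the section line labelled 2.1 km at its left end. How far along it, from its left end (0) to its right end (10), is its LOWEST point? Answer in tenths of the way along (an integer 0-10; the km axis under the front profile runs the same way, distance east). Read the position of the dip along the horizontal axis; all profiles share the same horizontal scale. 0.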